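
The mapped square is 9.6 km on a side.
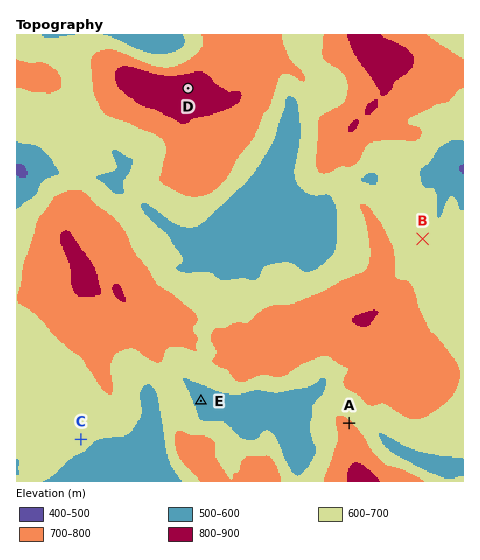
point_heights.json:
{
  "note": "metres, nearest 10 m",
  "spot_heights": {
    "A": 720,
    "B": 680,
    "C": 670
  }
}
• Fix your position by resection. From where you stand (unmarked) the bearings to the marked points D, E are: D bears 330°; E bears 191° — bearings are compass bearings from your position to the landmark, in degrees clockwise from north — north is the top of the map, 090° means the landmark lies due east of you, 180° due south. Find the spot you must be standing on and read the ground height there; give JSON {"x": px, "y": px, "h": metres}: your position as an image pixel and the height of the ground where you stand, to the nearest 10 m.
{"x": 243, "y": 184, "h": 610}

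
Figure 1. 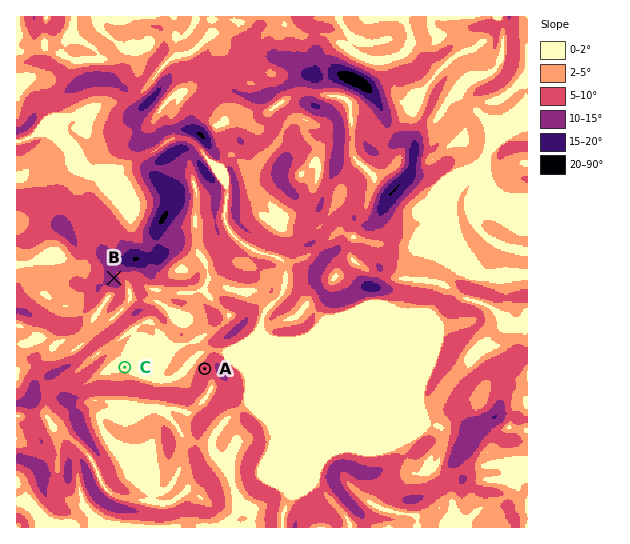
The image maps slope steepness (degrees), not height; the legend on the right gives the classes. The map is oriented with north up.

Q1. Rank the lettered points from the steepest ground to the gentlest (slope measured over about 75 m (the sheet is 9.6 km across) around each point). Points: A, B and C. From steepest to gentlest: B A C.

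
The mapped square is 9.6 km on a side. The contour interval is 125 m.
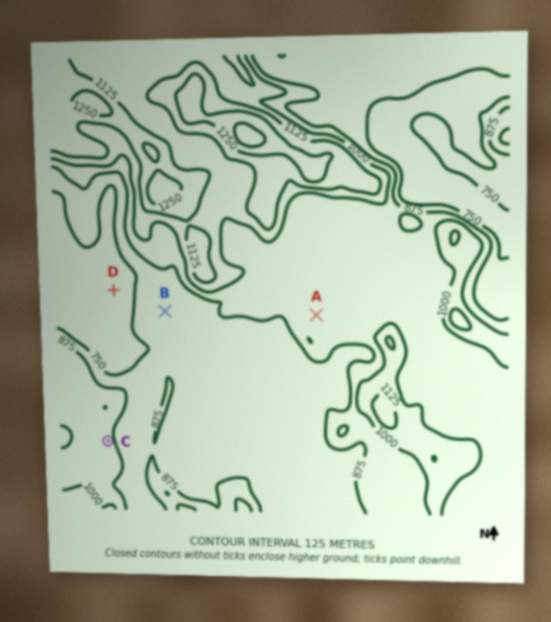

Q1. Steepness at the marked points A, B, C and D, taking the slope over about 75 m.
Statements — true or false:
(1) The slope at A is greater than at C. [false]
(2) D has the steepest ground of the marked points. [false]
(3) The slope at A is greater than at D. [true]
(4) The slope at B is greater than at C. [false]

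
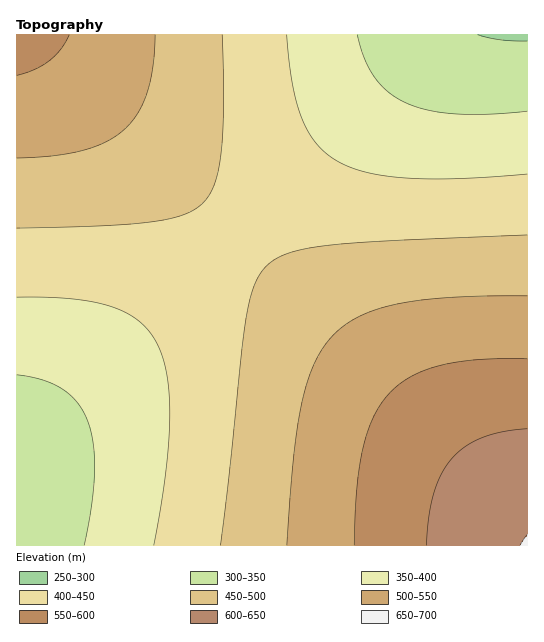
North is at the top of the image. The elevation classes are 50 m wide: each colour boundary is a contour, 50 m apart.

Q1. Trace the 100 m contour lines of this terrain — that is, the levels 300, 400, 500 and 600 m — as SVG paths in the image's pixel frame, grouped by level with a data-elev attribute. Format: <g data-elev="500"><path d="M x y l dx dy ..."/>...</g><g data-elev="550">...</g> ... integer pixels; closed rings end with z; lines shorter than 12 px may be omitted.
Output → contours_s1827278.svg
<g data-elev="300"><path d="M527 41l-26-1-23-5"/></g><g data-elev="400"><path d="M17 297l53 2 21 3 19 4 15 6 13 8 9 9 9 12 6 15 5 17 2 20 1 24-5 58-11 70"/><path d="M527 174l-69 5-53-1-40-6-15-5-13-6-11-8-9-9-8-12-7-13-10-35-5-49"/></g><g data-elev="500"><path d="M527 296l-76 1-53 7-20 5-18 7-15 9-12 11-10 12-9 16-7 17-5 22-8 54-7 88"/><path d="M17 158l36-2 29-5 23-9 18-12 14-15 10-22 6-26 2-32"/></g><g data-elev="600"><path d="M527 429l-25 3-20 6-17 9-13 12-11 16-7 18-5 24-3 28"/></g>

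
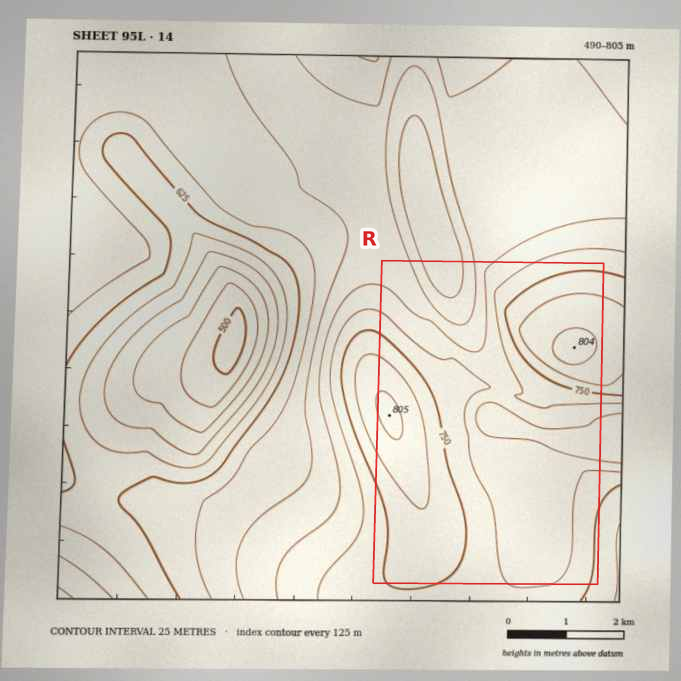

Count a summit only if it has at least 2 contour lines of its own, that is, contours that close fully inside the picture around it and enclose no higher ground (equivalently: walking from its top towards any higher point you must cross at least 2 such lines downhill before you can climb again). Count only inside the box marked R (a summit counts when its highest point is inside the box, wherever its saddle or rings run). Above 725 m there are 1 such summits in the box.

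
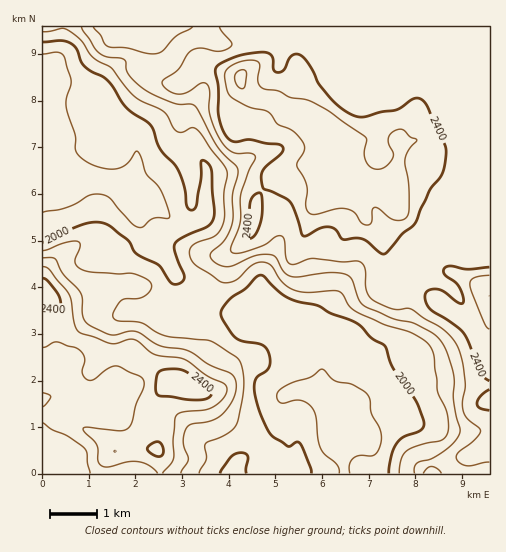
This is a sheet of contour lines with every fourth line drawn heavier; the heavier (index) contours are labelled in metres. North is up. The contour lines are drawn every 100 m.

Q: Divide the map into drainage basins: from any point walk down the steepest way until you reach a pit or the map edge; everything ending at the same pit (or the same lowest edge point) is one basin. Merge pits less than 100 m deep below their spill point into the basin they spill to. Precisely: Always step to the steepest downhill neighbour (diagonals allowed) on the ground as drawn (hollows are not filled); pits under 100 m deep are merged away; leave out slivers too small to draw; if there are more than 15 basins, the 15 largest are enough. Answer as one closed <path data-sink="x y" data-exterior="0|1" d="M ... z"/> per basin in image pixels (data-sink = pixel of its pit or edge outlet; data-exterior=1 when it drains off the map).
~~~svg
<path data-sink="43 163" data-exterior="1" d="M489 26l-446 0-1 263 12 12 9 25 12 12 19 8 12 8 24 0 9 8 17 8 13 12 8 0 12-43-1-10-7-13 1-7 15-12 14-6 7-8 6-11 2-16 25-22 5-16 0-16 15-23 14-11 15-3 12 2 5 7 4 11 17-4 20 8 7 29 17 14 2 44 41 16 43 32 16 1 6-8z"/><path data-sink="345 473" data-exterior="1" d="M305 165l-20 3-14 11-15 23 0 16-5 16-25 22-2 16-6 11-7 8-14 6-15 12-1 7 7 13 1 10-9 28-1 13-10 3-13 17 0 12 4 12-4 25 4 7 0 18 258 0 1-5 4-4 45-9 22-7 0-131-6 7-16-1-43-32-41-16-2-44-17-14-7-29-20-8-17 4-6-15z"/><path data-sink="43 473" data-exterior="1" d="M43 290l-1 183 117 1 1-18-4-7 4-25-4-12 0-12 6-11 8-7-14-12-17-8-9-8-24 0-12-8-22-11-9-9-9-25z"/>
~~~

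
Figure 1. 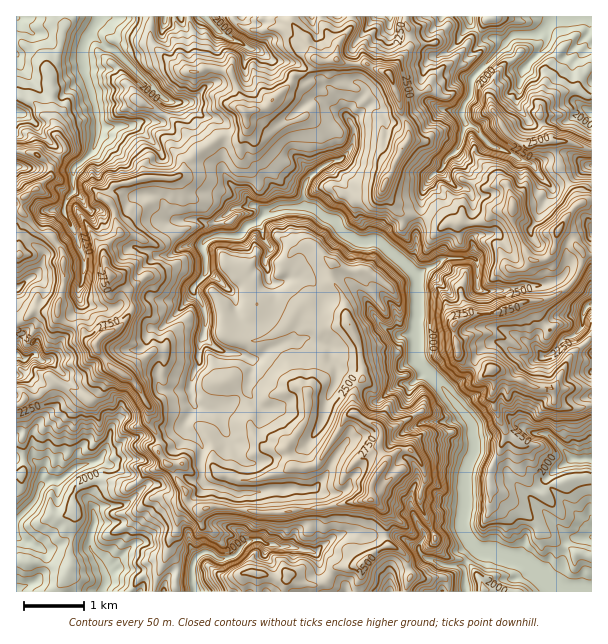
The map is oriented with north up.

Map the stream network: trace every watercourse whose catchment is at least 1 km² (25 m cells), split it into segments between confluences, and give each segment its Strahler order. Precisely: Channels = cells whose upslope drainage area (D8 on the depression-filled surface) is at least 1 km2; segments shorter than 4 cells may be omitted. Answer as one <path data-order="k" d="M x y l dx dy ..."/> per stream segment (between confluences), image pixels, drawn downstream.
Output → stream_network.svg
<path data-order="1" d="M419 549l1 5 5 4 12 3 9 5 15 0 4 4 0 20 2 1"/><path data-order="1" d="M320 548l-5 4-3 0-1-1-6 0-2-2-3 0-1-1-6 0-2-2-13 0-2-1-9 0-6-5-10 0-6 3-5 5-1 4-6 5-5 0-1 1-9 0-8-6-7 0-8 6-1 6-2 2 0 18 2 1 0 6"/><path data-order="1" d="M95 522l-2 6-1 2 0 3-2 1 0 15 9 12 5 9 0 3 1 2 0 10-3 6"/><path data-order="1" d="M314 489l-47 0-1 2-5 0-1 1-15 0-2 2-7 0-2-2-3 0-1-1-3 0-2-2-3 0-6-3-7 0-8-7 0-27 2-2 0-3-2-3-16-16 0-5 3-6 6-7 0-6"/><path data-order="1" d="M104 453l-6 8-6 1-2 2-4 0-2 1-7 2-18 13-9 0-6 5-3 0-2 1 0 5-1 1 0 3-3 6-18 18 0 2"/><path data-order="1" d="M557 443l13 13 0 2 3 0 2 1 16 0"/><path data-order="1" d="M209 411l-6-1-6-3-3-3"/><path data-order="2" d="M194 404l-2-2 0-7-1-2 0-12 1-1 2-8 6-9 0-4-2-2 0-3 2-1 0-11 4-9"/><path data-order="1" d="M336 369l0-3-6-9 0-9-3-3-3 0-4-3-3 0-8-4-4 0-6 4-5 0-1-1-9 1-11 6-3 0-9 9-3 2-9 0"/><path data-order="1" d="M252 363l0-1-3-3"/><path data-order="1" d="M39 359l-4-5-3 0-5 5-4 0-6-5"/><path data-order="2" d="M249 359l-7-5-5 0-1-1-9 0-2-2-3 0-6-3-12-10 0-5"/><path data-order="1" d="M545 356l6-2 6-6 0-1 7-9 9-2 9-9 0-10 2-2 0-3 3-6 4-3"/><path data-order="3" d="M416 336l0 21 1 3 3 3 0 2 24 24 0 1 5 5 0 1 18 20 0 1 4 5 0 3 2 1 0 11 1 1 0 14-1 1 0 3-3 3 0 3-3 5 0 4-2 2 0 36-1 1 0 8-2 1 0 9 5 9 3 3 0 2 7 7 3 2 12 0 6 3 5 0 1 1 5 0 1 2 12 3 12 10 2 0 21 21 1 0"/><path data-order="1" d="M401 335l13 0 2 1"/><path data-order="3" d="M204 333l0-6 2-1 0-11-2-1 0-5-1-1-2-6-6-6-1-3 0-6"/><path data-order="1" d="M192 296l0-8 2-1"/><path data-order="1" d="M492 291l-10 0-3-3-2 0 0-27-3-3-30 0-3 2-6 6-3 1-4 0-3 3-2 0-6 6 0 2"/><path data-order="3" d="M194 287l12-14 0-16-3-6 0-8 4-4 6-2 2-1 24 0 10-12 3 0 6-3"/><path data-order="1" d="M270 282l-3-3 0-12-1-1 0-9 4-5 0-4-7-11 0-7-5-6 0-3"/><path data-order="1" d="M83 278l0-6 1-2 0-15-6-10-3-12-6-12-4-6 0-11 1-1 0-3 8-8 0-7-2-2 2-15 4-4 2 0 13-14 2-6 1-1 0-5 2-1 0-11"/><path data-order="3" d="M417 278l0 40-1 2 0 16"/><path data-order="1" d="M179 221l6 0 1-2 14 0 6 3 7 0 3-3 11-4 7-8 15 0 2-1 7 0 5 4 4 2"/><path data-order="3" d="M258 221l9-9"/><path data-order="3" d="M267 212l3 0 2-2 3 0 6-3 25 0"/><path data-order="3" d="M306 207l5 0 6 3 6 6 6 2 1 1 3 0 5 5 1 4 6 6 8 3 3 3 3 0 1 2 9 0 2-2 6 0 13 12 2 0 7 8 2 0 15 15 1 3"/><path data-order="1" d="M542 177l-12-15-8-1-6-5-15-7-3 0-1-2-6-1-12-12-2-5-3-3-3 0-6-3"/><path data-order="1" d="M437 171l3 0 3-3 3-9 13-12 2-6 1-1 0-6 2-2 1-9"/><path data-order="2" d="M98 126l0-10-2-2 0-6-1-1 0-5-3-6 0-4-2-2 0-3-1-1 0-3-2-2 0-3-3-6 0-7-1-2 0-13 1-2 0-4 8-14"/><path data-order="1" d="M119 126l-21 0"/><path data-order="2" d="M465 123l-3-6 0-7 2-2 1-6 5-4 0-3 1-2 0-13 2-3 31-32 0-1 9-9 23 0 6-5 1 0 5-4"/><path data-order="1" d="M348 119l3 6 3 3 0 10-1 2 0 4-3 6-11 11-6 0-12 6-15 13-1 3 0 5-2 1 0 17 3 1"/><path data-order="1" d="M177 102l-6 0-9-4-48-48-9-3-10-11-2 0-1-1 0-5"/><path data-order="1" d="M527 65l18-18 3-6 0-8-2-1 2-6"/><path data-order="1" d="M249 48l-6-4-6-3-4 0-11-8-1 0-12-12 0-1-3-3"/><path data-order="2" d="M92 30l6-9 0-4"/><path data-order="2" d="M548 26l0-2 6-6 3-1 34 0"/>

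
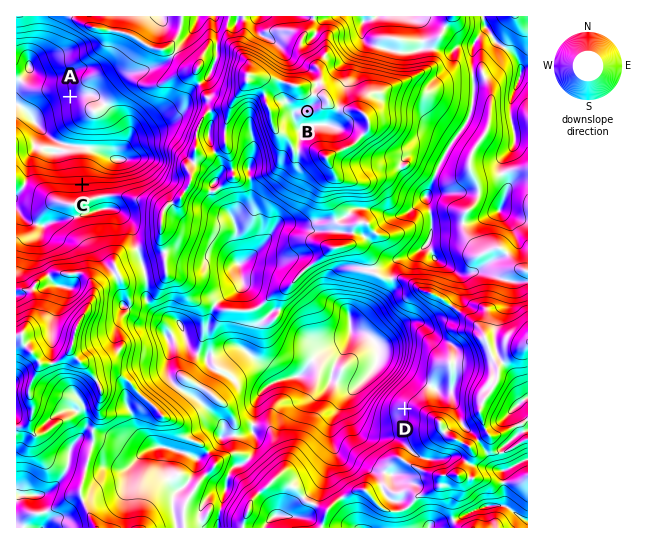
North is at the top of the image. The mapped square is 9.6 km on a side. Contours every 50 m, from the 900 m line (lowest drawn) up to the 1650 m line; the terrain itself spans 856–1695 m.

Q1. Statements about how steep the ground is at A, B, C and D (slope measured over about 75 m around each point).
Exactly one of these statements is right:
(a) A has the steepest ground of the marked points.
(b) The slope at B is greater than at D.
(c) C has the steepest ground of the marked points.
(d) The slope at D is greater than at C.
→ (c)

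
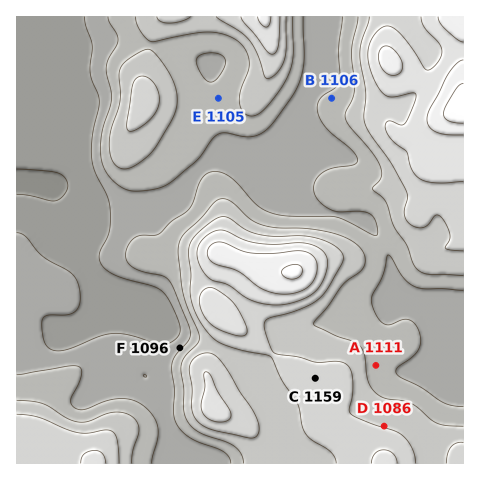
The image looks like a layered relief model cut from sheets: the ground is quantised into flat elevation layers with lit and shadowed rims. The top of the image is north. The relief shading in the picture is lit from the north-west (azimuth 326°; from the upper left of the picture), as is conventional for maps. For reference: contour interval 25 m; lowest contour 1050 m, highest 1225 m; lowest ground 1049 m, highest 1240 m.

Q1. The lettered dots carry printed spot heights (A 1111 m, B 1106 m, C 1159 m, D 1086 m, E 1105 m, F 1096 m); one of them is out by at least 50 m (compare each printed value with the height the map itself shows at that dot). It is D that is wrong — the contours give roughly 1148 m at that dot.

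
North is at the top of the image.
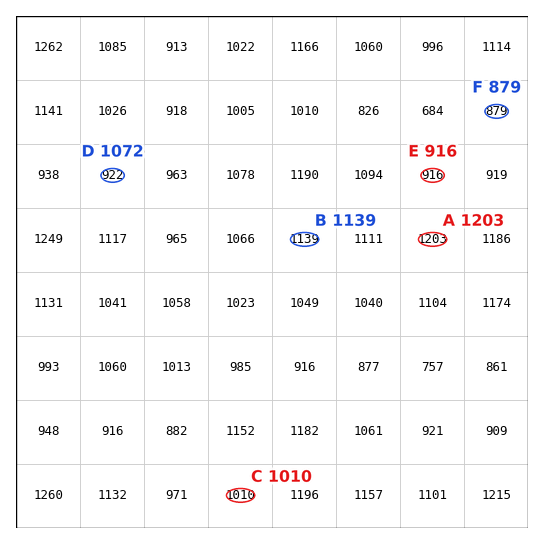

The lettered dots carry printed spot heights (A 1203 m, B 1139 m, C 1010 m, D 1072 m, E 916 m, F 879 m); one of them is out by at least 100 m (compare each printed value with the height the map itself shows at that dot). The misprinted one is D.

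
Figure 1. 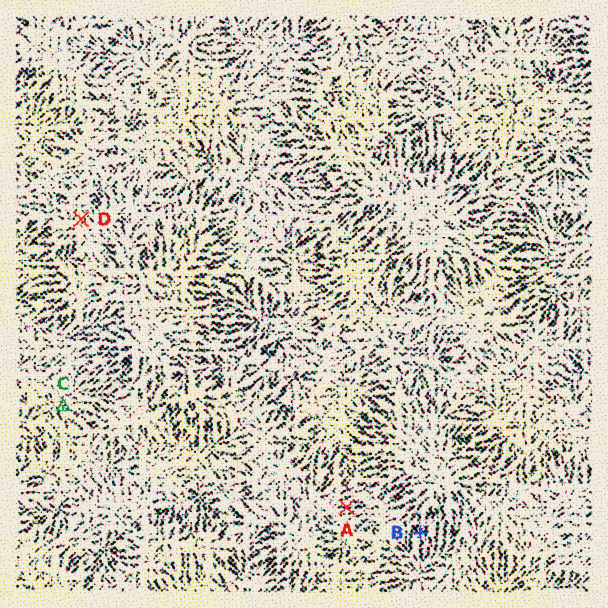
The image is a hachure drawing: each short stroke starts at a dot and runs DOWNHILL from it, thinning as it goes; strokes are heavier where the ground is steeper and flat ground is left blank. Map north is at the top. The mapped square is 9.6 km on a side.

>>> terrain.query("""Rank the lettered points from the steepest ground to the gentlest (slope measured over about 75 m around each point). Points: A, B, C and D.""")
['B', 'A', 'D', 'C']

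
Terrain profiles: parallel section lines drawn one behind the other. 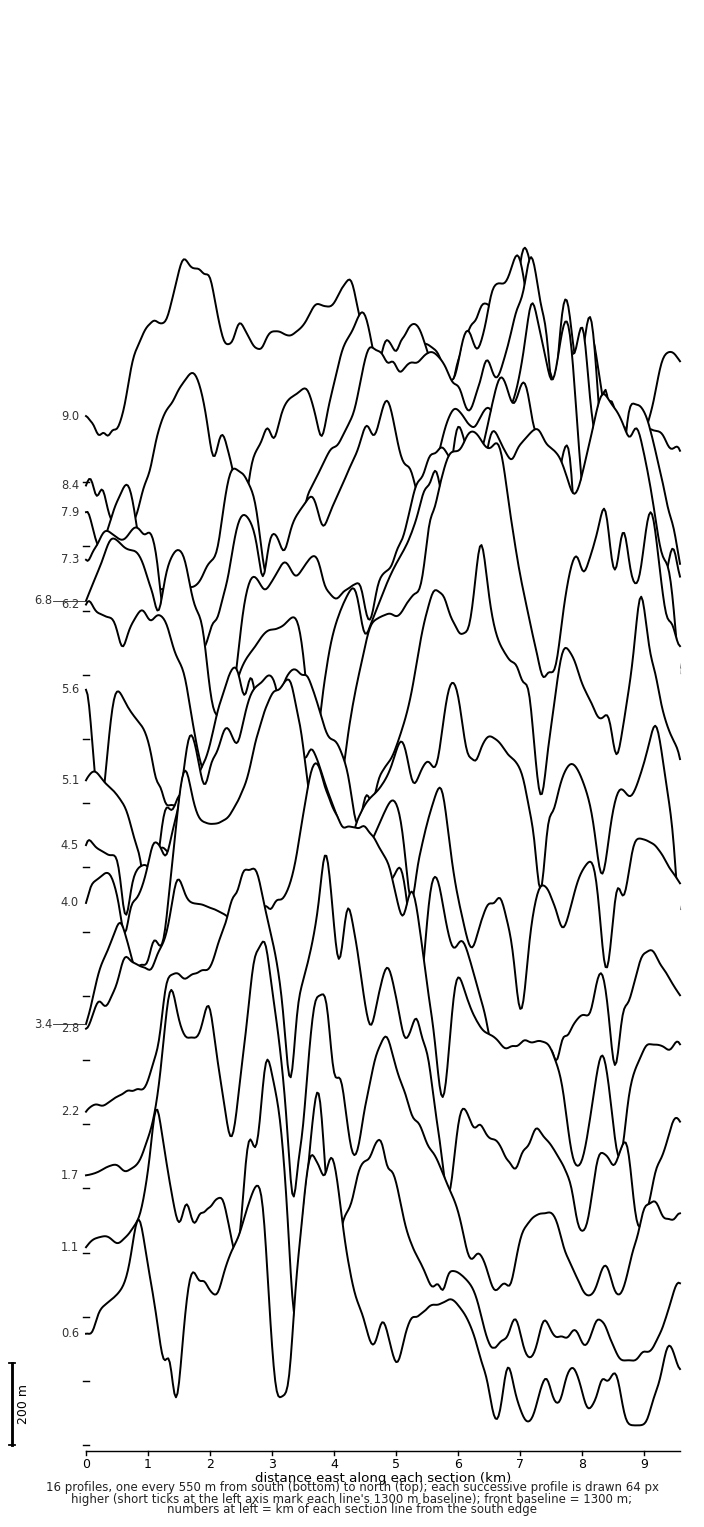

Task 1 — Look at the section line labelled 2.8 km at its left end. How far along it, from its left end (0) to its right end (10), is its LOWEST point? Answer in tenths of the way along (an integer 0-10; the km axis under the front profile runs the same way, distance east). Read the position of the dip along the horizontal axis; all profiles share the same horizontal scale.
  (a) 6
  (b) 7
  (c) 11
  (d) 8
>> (d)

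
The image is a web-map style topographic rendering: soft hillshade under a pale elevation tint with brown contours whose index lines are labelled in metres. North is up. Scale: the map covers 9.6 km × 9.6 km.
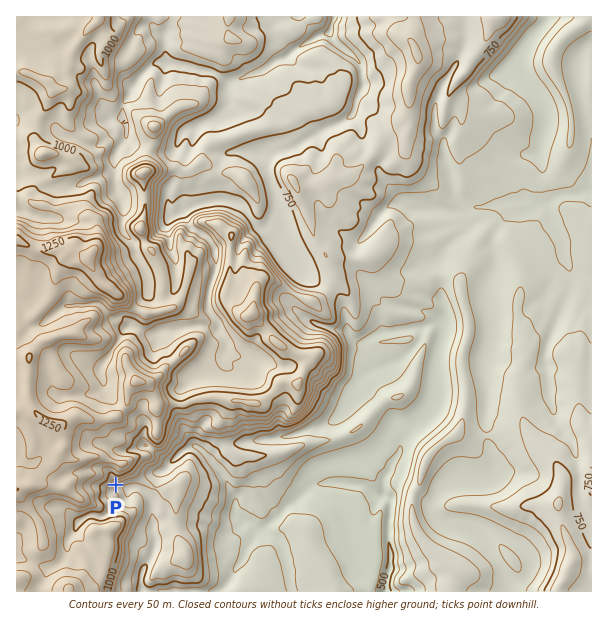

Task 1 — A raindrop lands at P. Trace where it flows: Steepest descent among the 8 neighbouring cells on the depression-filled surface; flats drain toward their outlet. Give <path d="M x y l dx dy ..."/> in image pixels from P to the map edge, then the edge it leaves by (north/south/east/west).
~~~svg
<path d="M116 485l1 1 5 0 1 2 15 0 3 1 8 8 1 3 0 4 2 2 0 22 1 2 0 4 2 2 0 12-2 1-1 8-6 7-2 3 0 5-3 4 0 14 2 1"/>
exit: south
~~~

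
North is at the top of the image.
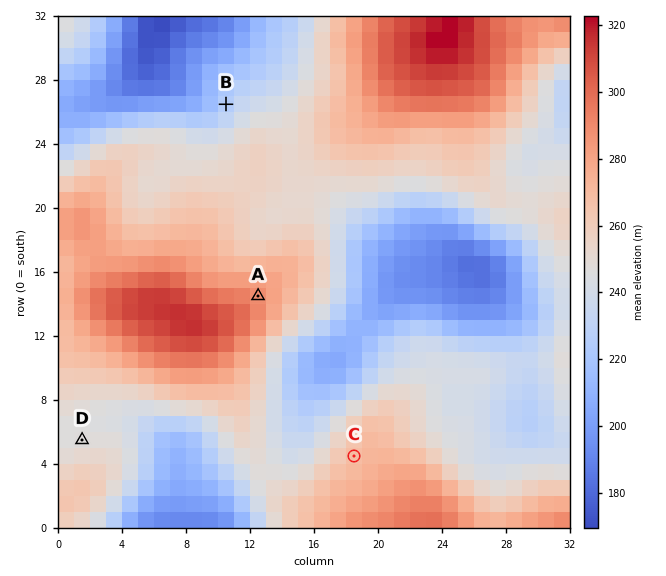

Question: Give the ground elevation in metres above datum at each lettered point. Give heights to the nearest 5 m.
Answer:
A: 290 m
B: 225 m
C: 270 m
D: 245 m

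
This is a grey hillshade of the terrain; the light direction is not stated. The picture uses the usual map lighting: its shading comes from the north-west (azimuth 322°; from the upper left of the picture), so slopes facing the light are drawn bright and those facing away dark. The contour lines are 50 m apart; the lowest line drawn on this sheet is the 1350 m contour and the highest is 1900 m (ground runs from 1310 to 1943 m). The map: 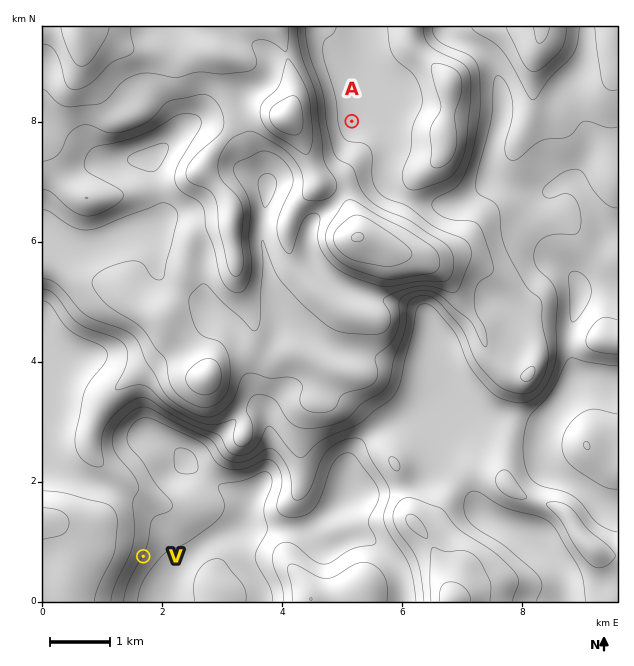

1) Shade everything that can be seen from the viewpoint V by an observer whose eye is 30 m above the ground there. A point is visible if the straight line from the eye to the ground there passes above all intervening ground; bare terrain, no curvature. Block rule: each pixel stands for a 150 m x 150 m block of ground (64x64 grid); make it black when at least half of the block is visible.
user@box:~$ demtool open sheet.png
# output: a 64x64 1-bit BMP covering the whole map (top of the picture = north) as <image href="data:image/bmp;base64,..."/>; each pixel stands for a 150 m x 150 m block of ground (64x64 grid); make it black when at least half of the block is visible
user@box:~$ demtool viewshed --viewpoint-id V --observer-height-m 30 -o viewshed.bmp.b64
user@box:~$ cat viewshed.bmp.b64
<image width="64" height="64" href="data:image/bmp;base64,Qk0+AgAAAAAAAD4AAAAoAAAAQAAAAEAAAAABAAEAAAAAAAACAAATCwAAEwsAAAIAAAAAAAAA////AAAAAAAH//h8ABwAAAP/+PwAOAAAAf//+DA4AAAB///wEDgAAAD///AAcAAAAP//4AHwAAAAf//gA+AAAAB///GfwAAAAH////+AAAAAP//4f4AAAAA/wfgPgAAAADgB+AcAAAAAIAH4AwAAAAAAB/gDAAAAAAAf+AMAAAAAAD/4AgAAAAAAP/gAAAAAAAB+eAAAAAAAAPw8AAAAAAAD/D+AAAAAAAf8H4AAAAABj/geAAAAAAH/8AgAAAAAAP/wAAAAHAAAf8AAAAA8AAA8AMMAAHQAABwA4AAAYAAAHAAAAADAAAAcAAAAAIAAADwAAAAAAAAA+AAAAAAAAAPwAAAAAAAAB8AAAAAAAAAMAAAAAAAAAAgAAAAAAAAAAAAAAAAAAAAAAAAAH+AAAAAAAAB/gAAAAAAAAPwAAAAAAAAA8AAAAAAAAADAAAAAAAAAAAAAAAAAAAAAAAAAAAAAAAAAAAAAHAAAAAAAAAAgAAAAAAAAAMAAAAAAAAAAwAAAAAAAAACAAAAAAAAAAIAAAAAAAAAAAAAAAAAAAAAAAAAAAAAAAAAAAAAAAAAAAAAAAAAAAAAAAAAAAAAAAAAAAAAAAAAAAAAAAAAAAAAYAAAAAAAAABgAAAAAAAAAHAAAAAAAAAAcAAAAAAAAABwAAAAAAAAAAAAAAAAAAAAAAAAAAAAAAA=="/>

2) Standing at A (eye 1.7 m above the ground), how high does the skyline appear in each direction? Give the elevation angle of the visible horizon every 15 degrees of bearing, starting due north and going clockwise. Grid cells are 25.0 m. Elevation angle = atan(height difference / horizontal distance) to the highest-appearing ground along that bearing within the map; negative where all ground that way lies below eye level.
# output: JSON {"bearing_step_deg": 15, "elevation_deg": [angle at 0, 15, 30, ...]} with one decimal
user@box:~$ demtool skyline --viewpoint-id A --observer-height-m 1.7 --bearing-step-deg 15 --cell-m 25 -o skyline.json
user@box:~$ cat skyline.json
{"bearing_step_deg": 15, "elevation_deg": [0.0, -0.0, 1.9, 1.9, 2.7, 3.0, 3.0, 3.2, 2.3, 1.1, 3.2, 5.4, 6.5, 6.4, 8.1, 9.7, 12.1, 13.9, 14.8, 13.9, 11.4, 7.1, 3.6, 0.6]}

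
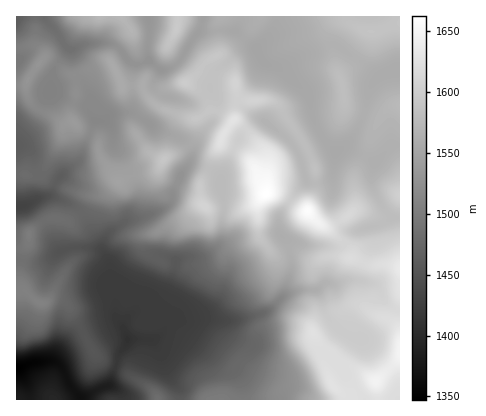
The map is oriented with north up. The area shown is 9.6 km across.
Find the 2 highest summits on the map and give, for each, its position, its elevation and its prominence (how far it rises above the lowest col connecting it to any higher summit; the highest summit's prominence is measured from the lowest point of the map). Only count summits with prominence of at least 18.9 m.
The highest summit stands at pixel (266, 194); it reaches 1663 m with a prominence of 316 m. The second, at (308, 210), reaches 1659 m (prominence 60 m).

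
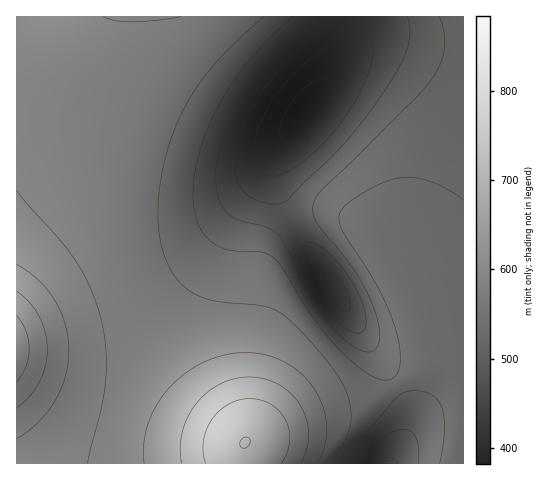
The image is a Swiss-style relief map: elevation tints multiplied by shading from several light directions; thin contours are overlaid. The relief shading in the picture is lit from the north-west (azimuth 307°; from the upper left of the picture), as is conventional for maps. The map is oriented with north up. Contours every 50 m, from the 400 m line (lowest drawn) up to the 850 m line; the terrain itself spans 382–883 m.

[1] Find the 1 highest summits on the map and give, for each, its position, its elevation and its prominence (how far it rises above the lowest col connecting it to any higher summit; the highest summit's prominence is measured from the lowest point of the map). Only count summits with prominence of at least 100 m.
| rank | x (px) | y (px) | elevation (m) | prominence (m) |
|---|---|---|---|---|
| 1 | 245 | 442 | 851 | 157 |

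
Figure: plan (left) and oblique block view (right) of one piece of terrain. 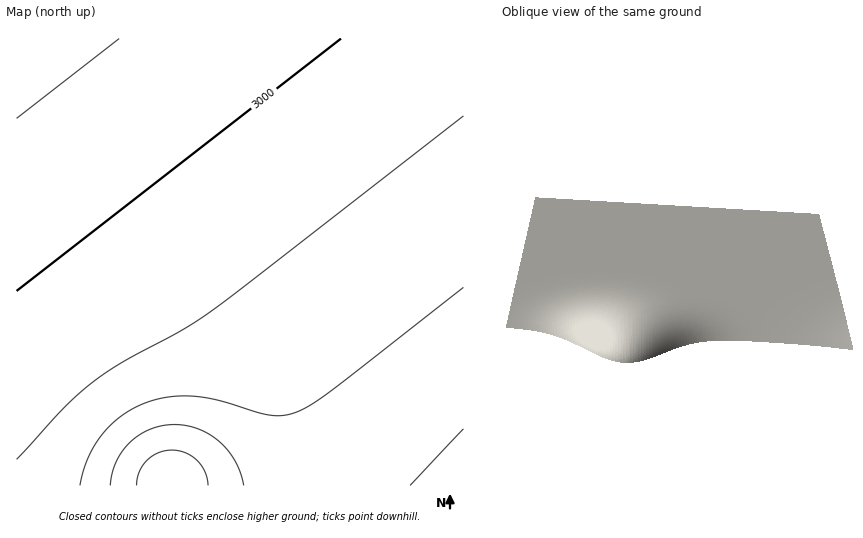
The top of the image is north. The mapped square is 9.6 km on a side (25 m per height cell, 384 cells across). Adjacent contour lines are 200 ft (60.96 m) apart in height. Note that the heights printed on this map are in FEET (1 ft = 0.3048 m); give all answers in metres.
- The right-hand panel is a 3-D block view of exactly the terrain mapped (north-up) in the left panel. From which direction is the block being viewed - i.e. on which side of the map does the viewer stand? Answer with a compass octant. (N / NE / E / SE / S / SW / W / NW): S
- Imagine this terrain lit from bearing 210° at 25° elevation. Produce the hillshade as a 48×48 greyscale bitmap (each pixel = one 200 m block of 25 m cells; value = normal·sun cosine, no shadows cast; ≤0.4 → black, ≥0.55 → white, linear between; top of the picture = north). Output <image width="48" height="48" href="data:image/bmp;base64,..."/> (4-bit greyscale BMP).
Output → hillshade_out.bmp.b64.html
<image width="48" height="48" href="data:image/bmp;base64,Qk32BAAAAAAAAHYAAAAoAAAAMAAAADAAAAABAAQAAAAAAIAEAAATCwAAEwsAABAAAAAAAAAAAAAAABEREQAiIiIAMzMzAERERABVVVUAZmZmAHd3dwCIiIgAmZmZAKqqqgC7u7sAzMzMAN3d3QDu7u4A////ADMiIQAAAAATRWeId2ZVREMzMzMzMzMzMzMiIRAAAAEkVniIh3ZVREMzMzMzMzMzMzMiIhERESNWeJqpmHZlREMzMzMzMzMzMzMyIiIiI0Vomru6mYdlREMzMzMzMzMzMzMzIiIjNFaJq7u6qYdlREMzMzMzMzMzMzMzMzMzRWeKu8u6mHZlREMzMzMzMzMzMzMzMzM0VWiau7u6mHZVRDMzMzMzMzMzMzMzMzNEVniZqrqph2ZURDMzMzMzMzMzMzMzMzNEVmeJmqmYd2VURDMzMzMzMzMzMzMzMzREVWd4iIiHdlVEQzMzMzMzMzMzMzMzMzNEVWZ3d3d2ZVREMzMzMzMzMzMzMzMzMzNERVVmZmZlVURDMzMzMzMzMzMzMzMzMzM0REVVVVVVRERDMzMzMzMzMzMzMzMzMzMzRERFVVVEREMzMzMzMzMzMzMzMzMzMzMzNERERERERDMzMzMzMzMzMzMzMzMzMzMzMzRERERDMzMzMzMzMzMzMzMzMzMzMzMzMzMzMzMzMzMzMzMzMzMzMzMzMzMzMzMzMzMzMzMzMzMzMzMzMzMzMzMzMzMzMzMzMzMzMzMzMzMzMzMzMzMzMzMzMzMzMzMzMzMzMzMzMzMzMzMzMzMzMzMzMzMzMzMzMzMzMzMzMzMzMzMzMzMzMzMzMzMzMzMzMzMzMzMzMzMzMzMzMzMzMzMzMzMzMzMzMzMzMzMzMzMzMzMzMzMzMzMzMzMzMzMzMzMzMzMzMzMzMzMzMzMzMzMzMzMzMzMzMzMzMzMzMzMzMzMzMzMzMzMzMzMzMzMzMzMzMzMzMzMzMzMzMzMzMzMzMzMzMzMzMzMzMzMzMzMzMzMzMzMzMzMzMzMzMzMzMzMzMzMzMzMzMzMzMzMzMzMzMzMzMzMzMzMzMzMzMzMzMzMzMzMzMzMzMzMzMzMzMzMzMzMzMzMzMzMzMzMzMzMzMzMzMzMzMzMzMzMzMzMzMzMzMzMzMzMzMzMzMzMzMzMzMzMzMzMzMzMzMzMzMzMzMzMzMzMzMzMzMzMzMzMzMzMzMzMzMzMzMzMzMzMzMzMzMzMzMzMzMzMzMzMzMzMzMzMzMzMzMzMzMzMzMzMzMzMzMzMzMzMzMzMzMzMzMzMzMzMzMzMzMzMzMzMzMzMzMzMzMzMzMzMzMzMzMzMzMzMzMzMzMzMzMzMzMzMzMzMzMzMzMzMzMzMzMzMzMzMzMzMzMzMzMzMzMzMzMzMzMzMzMzMzMzMzMzMzMzMzMzMzMzMzMzMzMzMzMzMzMzMzMzMzMzMzMzMzMzMzMzMzMzMzMzMzMzMzMzMzMzMzMzMzMzMzMzMzMzMzMzMzMzMzMzMzMzMzMzMzMzMzMzMzMzMzMzMzMzMzMzMzMzMzMzMzMzMzMzMzMzMzMzMzMzMzMzMzMzMzMzMzMzMzMzMzMzMzMzMzMzMzMzMzMzMzMzMzMzMzMzMzMzMzMzMzMzMzMzMzMzMzMzMzMzMzMzMzMzMzMzMzMzMzMzMzMzMzMzMzMzMzMzMzMzMzMzMzMzMzMw=="/>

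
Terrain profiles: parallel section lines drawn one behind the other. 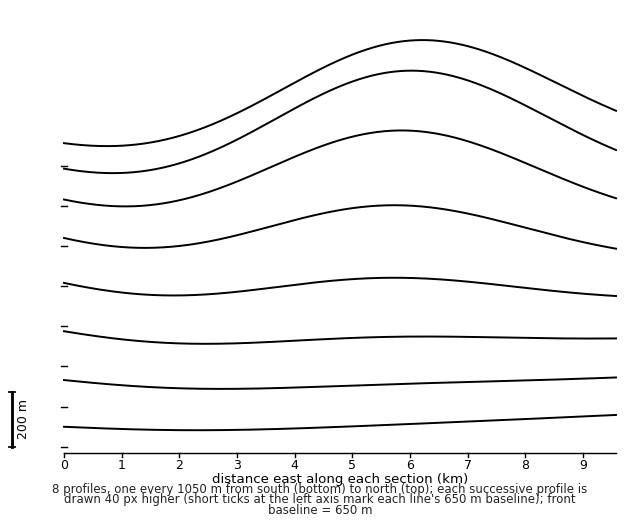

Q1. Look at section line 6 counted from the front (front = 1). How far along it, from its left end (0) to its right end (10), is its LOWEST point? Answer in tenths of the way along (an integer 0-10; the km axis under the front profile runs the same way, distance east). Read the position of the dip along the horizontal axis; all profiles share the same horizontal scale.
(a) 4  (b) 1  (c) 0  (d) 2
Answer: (b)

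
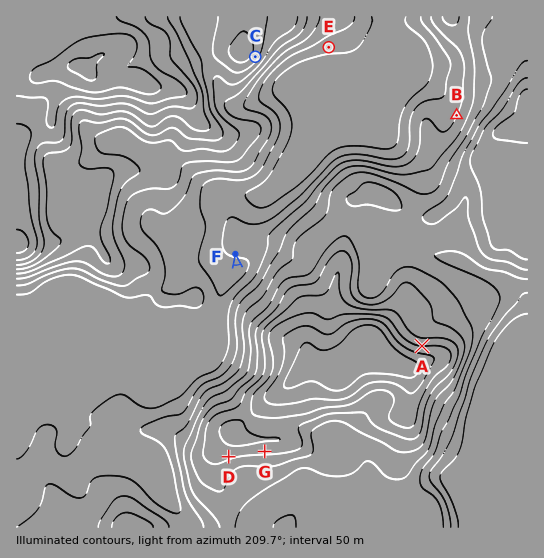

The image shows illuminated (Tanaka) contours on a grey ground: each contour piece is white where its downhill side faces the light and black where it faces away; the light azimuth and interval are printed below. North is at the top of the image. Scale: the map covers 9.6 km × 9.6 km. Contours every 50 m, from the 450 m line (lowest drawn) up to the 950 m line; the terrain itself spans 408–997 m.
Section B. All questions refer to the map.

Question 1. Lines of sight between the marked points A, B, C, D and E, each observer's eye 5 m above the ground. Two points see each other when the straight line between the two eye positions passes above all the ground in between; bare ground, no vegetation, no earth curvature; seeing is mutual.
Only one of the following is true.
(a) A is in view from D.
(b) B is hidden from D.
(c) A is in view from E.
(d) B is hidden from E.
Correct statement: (b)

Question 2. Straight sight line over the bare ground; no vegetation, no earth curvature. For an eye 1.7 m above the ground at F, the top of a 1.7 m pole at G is hidden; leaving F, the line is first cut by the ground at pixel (241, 295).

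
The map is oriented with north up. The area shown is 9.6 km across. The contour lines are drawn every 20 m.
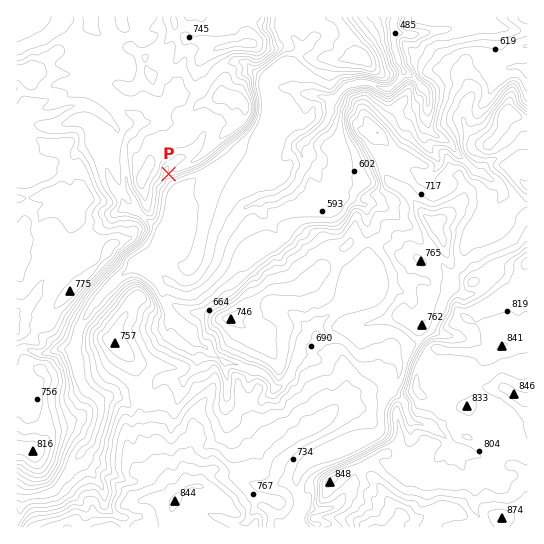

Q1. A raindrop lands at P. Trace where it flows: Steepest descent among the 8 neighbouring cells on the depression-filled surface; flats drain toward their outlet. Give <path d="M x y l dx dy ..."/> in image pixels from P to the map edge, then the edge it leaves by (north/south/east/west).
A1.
<path d="M169 174l-2 1 0 3 8 8 0 7-4 5 0 3-1 1-1 12-2 1-1 7-4 4 0 3-4 4 0 14-11 11-1 3 0 4 11 9 6 3 3 2 3 0 6 7 3 0 4 3 5 0 2-2 4 0 5-2 11-11 9-16 0-3 1-1 0-5 2-2 2-10 6-7 5-11 13-13 3 0 4-3 8 0 4-4 8 0 5-2 3-3 7-3 10-12 0-5 6-7 0-5-4-8 0-8 4-3 21-21 3-5 0-14 17-17 3 0 1-1 8 0 1-2 12 0 7 4 9 2 2-2 2 0 11-10 1-3-1-3 0-4-3-2 0-3-2-4 0-5-3-3 0-33"/>
exit: north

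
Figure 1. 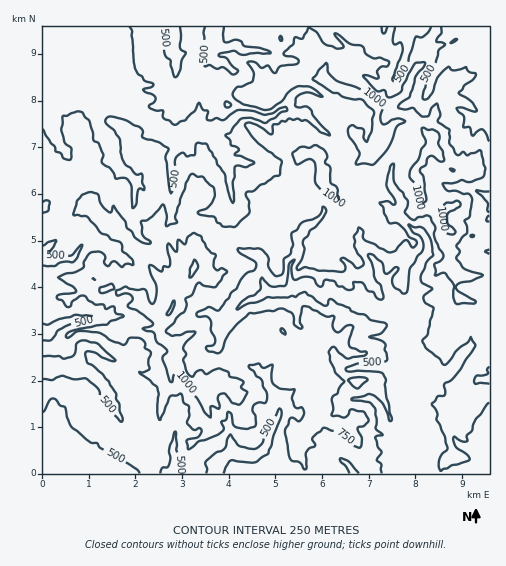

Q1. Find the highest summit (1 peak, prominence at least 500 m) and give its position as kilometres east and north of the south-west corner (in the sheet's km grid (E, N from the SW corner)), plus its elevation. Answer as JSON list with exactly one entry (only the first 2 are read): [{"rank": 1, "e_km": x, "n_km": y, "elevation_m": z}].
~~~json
[{"rank": 1, "e_km": 3.26, "n_km": 4.41, "elevation_m": 1278}]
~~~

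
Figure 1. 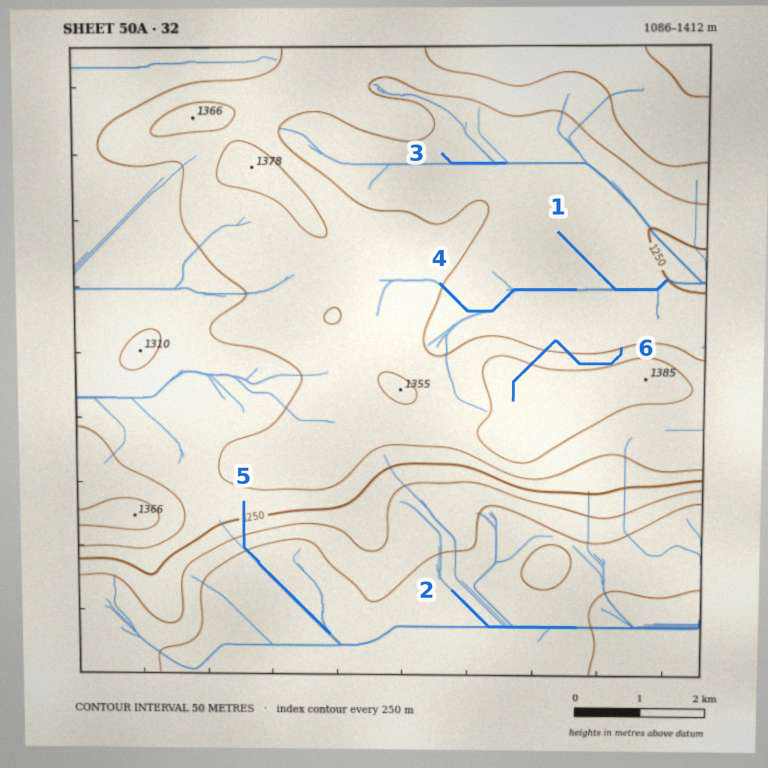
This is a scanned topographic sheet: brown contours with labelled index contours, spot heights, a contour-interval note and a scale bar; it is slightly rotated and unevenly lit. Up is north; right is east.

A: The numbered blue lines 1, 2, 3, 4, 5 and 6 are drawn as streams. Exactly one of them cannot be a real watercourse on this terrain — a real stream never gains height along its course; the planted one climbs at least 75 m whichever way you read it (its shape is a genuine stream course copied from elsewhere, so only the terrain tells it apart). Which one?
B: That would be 6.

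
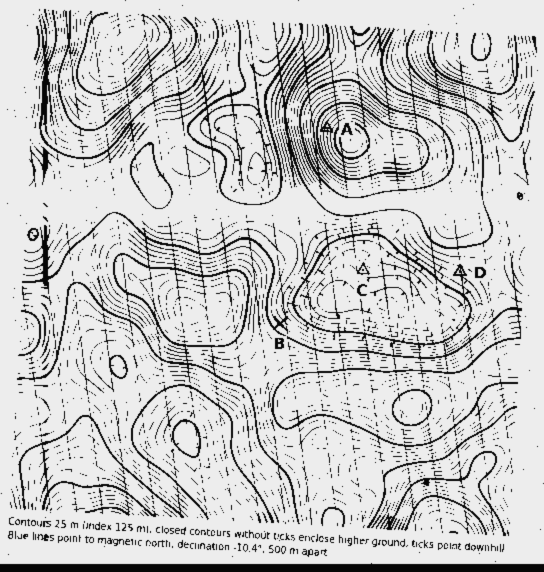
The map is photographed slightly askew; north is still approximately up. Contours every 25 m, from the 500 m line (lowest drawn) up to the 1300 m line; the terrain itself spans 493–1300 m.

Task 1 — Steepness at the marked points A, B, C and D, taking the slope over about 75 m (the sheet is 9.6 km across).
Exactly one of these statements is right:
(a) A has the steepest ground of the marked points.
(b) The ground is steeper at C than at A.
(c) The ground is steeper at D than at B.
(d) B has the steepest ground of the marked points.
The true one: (a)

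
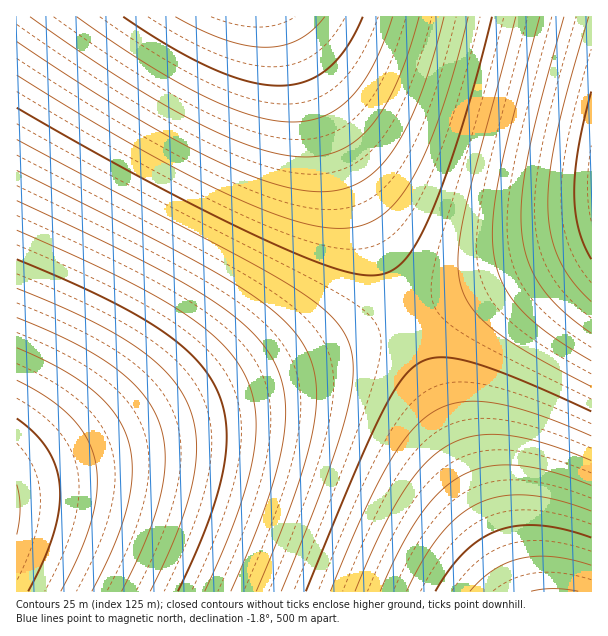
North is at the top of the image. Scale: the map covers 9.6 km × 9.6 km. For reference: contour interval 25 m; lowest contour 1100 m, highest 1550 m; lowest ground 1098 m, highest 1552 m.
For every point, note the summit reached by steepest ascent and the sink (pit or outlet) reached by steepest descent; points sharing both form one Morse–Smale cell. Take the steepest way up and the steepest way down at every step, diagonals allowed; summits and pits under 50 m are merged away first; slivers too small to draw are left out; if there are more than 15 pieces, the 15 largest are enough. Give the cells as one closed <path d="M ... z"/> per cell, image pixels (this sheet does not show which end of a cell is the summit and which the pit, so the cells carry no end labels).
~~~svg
<path d="M282 16l-266 1 1 461 389-161z"/><path d="M407 318l-389 158-2 3 0 112 503 1z"/><path d="M591 16l-308 1 124 299 185-76z"/><path d="M591 241l-185 76 110 267 5 8 71-1z"/>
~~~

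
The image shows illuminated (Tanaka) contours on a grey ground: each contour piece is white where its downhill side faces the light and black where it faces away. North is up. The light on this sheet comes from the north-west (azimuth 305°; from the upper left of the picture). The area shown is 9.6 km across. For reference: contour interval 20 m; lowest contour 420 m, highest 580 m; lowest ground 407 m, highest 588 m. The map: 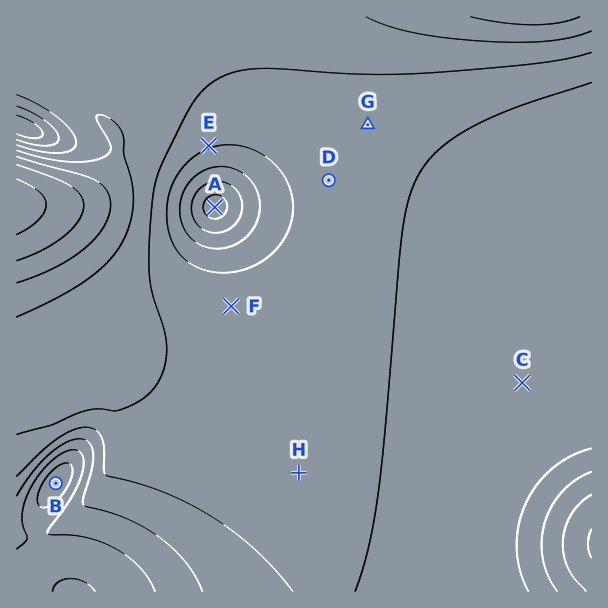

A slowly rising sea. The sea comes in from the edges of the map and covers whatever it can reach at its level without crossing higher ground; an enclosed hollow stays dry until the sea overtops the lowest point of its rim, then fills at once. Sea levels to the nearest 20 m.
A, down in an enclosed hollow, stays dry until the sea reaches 480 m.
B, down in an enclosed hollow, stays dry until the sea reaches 440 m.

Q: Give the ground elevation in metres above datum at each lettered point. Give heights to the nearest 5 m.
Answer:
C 470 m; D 485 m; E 480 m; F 490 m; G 490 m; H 485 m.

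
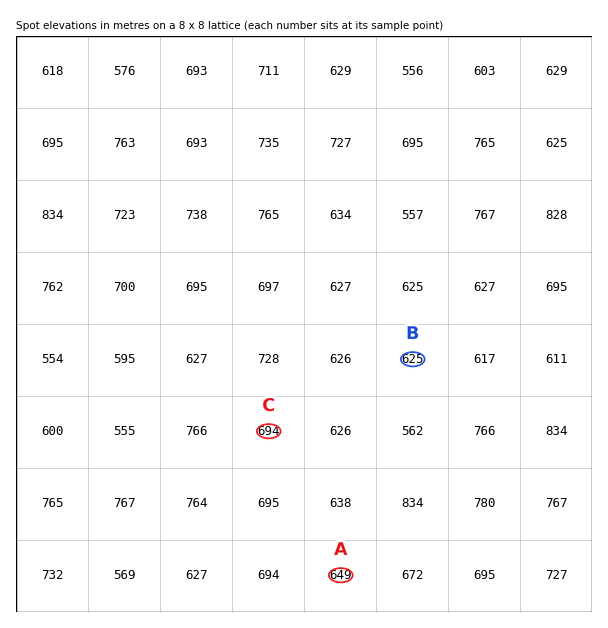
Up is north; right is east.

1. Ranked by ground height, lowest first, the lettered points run B A C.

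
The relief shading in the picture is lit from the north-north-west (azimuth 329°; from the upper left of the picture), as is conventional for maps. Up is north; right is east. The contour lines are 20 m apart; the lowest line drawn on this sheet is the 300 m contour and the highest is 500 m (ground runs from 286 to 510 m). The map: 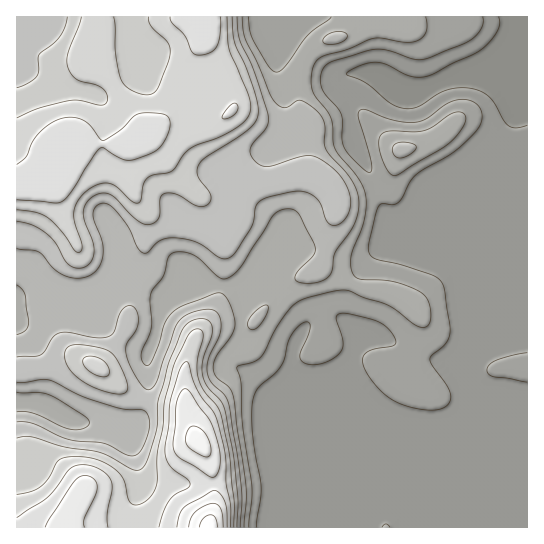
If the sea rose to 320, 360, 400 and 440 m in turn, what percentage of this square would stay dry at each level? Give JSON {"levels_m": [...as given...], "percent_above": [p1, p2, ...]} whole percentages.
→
{"levels_m": [320, 360, 400, 440], "percent_above": [68, 47, 26, 8]}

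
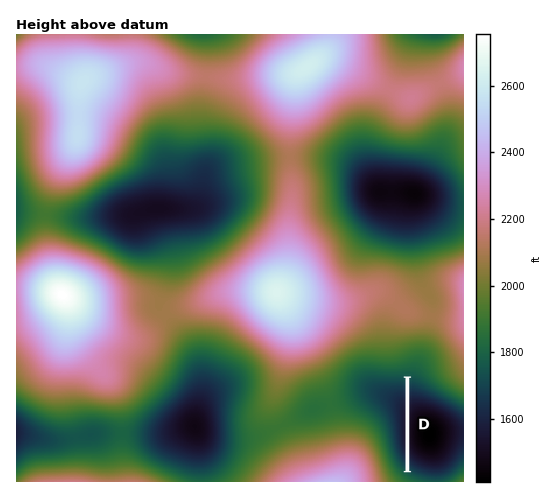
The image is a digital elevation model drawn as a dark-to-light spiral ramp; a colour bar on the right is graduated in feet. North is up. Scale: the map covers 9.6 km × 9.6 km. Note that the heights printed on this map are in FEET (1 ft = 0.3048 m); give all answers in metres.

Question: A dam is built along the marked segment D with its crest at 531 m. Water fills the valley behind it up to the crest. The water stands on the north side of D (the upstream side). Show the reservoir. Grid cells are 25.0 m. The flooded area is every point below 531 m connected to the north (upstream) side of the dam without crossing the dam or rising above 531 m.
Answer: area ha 101.6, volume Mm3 22.34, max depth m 60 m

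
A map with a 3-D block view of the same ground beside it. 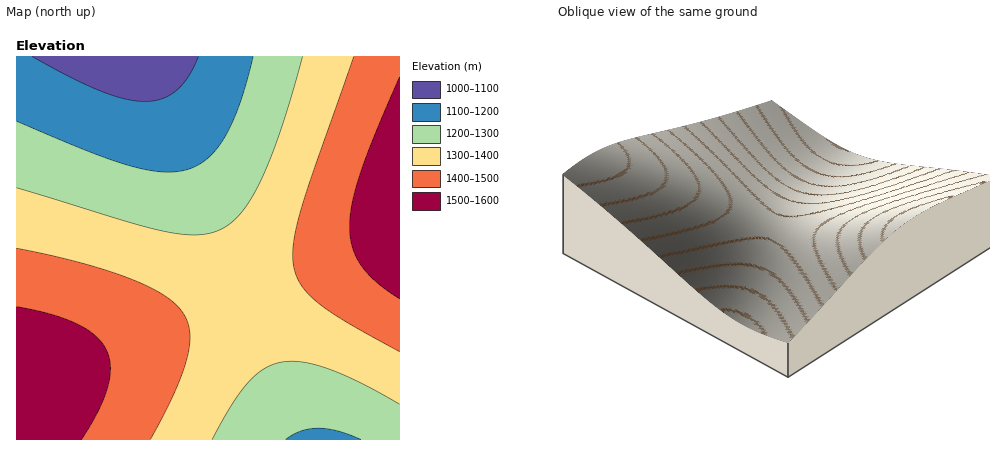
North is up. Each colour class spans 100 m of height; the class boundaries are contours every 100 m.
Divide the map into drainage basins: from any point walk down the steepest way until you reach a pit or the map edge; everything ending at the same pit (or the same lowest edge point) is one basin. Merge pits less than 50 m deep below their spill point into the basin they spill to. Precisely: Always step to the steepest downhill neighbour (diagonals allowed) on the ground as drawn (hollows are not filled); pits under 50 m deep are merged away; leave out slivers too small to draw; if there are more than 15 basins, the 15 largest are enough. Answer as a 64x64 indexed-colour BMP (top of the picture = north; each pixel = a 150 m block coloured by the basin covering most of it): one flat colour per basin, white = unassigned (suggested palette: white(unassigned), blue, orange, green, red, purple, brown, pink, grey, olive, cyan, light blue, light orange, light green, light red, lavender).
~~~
<image width="64" height="64" href="data:image/bmp;base64,Qk12CAAAAAAAAHYAAAAoAAAAQAAAAEAAAAABAAQAAAAAAAAIAAATCwAAEwsAABAAAAAAAAAA////ALR3HwAOf/8ALKAsACgn1gC9Z5QAS1aMAMJ34wB/f38AIr28AM++FwDox64AeLv/AIrfmACWmP8A1bDFACIiIiIiIiIiIiIiIiIiIiIiIiIiIiIiIiIiIiIiIiIiIiIiIiIiIiIiIiIiIiIiIiIiIiIiIiIiIiIiIiIiIiIiIiIiIiIiIiIiIiIiIiIiIiIiIiIiIiIiIiIiIiIiIiIiIiIiIiIiIiIiIiIiIiIiIiIiIiIiIiIiIiIiIiIiIiIiIiIiIiIiIiIiIiIiIiIiIiIiIiIiIiIiIiIiIiIiIiIiIiIiIiIiIiIiIiIiIiIiIiIiIiIiIiIiIiIiIiIiIiIiIiIiIiIiIiIiIiIiIiIiIiIiIiIiIiIiIiIiIiIiIiIiIiIiIiIiIiIiIiIiIiIiIiIiIiIiIiIiIiIiIiIiIiIiIiIiIiIiIiIiIiIiIiIiIiIiIiIiIiIiIhESIiIiIiIiIiIiIiIiIiIiIiIiIiIiIiIiIiIiIiIiERESIiIiIiIiIiIiIiIiIiIiIiIiIiIiIiIiIiIiIiIRERERIiIiIiIiIiIiIiIiIiIiIiIiIiIiIiIiIiIiIhERERERIiIiIiIiIiIiIiIiIiIiIiIiIiIiIiIiIiIiEREREREREiIiIiIiIiIiIiIiIiIiIiIiIiIiIiIiIiIREREREREREiIiIiIiIiIiIiIiIiIiIiIiIiIiIiIiIhERERERERERESIiIiIiIiIiIiIiIiIiIiIiIiIiIiIiERERERERERERESIiIiIiIiIiIiIiIiIiIiIiIiIiIiIRERERERERERERESIiIiIiIiIiIiIiIiIiIiIiIiIiIhERERERERERERERERIiIiIiIiIiIiIiIiIiIiIiIiIiERERERERERERERERERIiIiIiIiIiIiIiIiIiIiIiIiIREREREREREREREREREREiIiIiIiIiIiIiIiIiIiIiIhEREREREREREREREREREREiIiIiIiIiIiIiIiIiIiIiERERERERERERERERERERERESIiIiIiIiIiIiIiIiIiIRERERERERERERERERERERERESIiIiIiIiIiIiIiIiIhERERERERERERERERERERERERERIiIiIiIiIiIiIiIiERERERERERERERERERERERERERERIiIiIiIiIiIiIiIREREREREREREREREREREREREREREREiIiIiIiIiIiIhEREREREREREREREREREREREREREREREiIiIiIiIiIiERERERERERERERERERERERERERERERERESIiIiIiIiIRERERERERERERERERERERERERERERERERESIiIiIiIhERERERERERERERERERERERERERERERERERERIiIiIiERERERERERERERERERERERERERERERERERERERIiIiIREREREREREREREREREREREREREREREREREREREREiIhEREREREREREREREREREREREREREREREREREREREREiERERERERERERERERERERERERERERERERERERERERERERERERERERERERERERERERERERERERERERERERERERERERERERERERERERERERERERERERERERERERERERERERERERERERERERERERERERERERERERERERERERERERERERERERERERERERERERERERERERERERERERERERERERERERERERERERERERERERERERERERERERERERERERERERERERERERERERERERERERERERERERERERERERERERERERERERERERERERERERERERERERERERERERERERERERERERERERERERERERERERERERERERERERERERERERERERERERERERERERERERERERERERERERERERERERERERERERERERERERERERERERERERERERERERERERERERERERERERERERERERERERERERERERERERERERERERERERERERERERERERERERERERERERERERERERERERERERERERERERERERERERERERERERERERERERERERERERERERERERERERERERERERERERERERERERERERERERERERERERERERERERERERERERERERERERERERERERERERERERERERERERERERERERERERERERERERERERERERERERERERERERERERERERERERERERERERERERERERERERERERERERERERERERERERERERERERERERERERERERERERERERERERERERERERERERERERERERERERERERERERERERERERERERERERERERERERERERERERERERERERERERERERERERERERERERERERERERERERERERERERERERERERERERERERERERERERERERERERERERERERERERERERERERERERERERERERERERERERERERERERERERERERERERERERERERERERERERERERERERERERERERERERERERERERERERERERERERERERERERERERERERERERERERERERERERERERERERERERERERERERERERERERERERERERERERERERERERERERERERERERERERERERERERERERERERERERERERERERERERERERERERERERERERERERERERERERERERERERERERERERERERERERERERERERERERERERERERERERERERERER"/>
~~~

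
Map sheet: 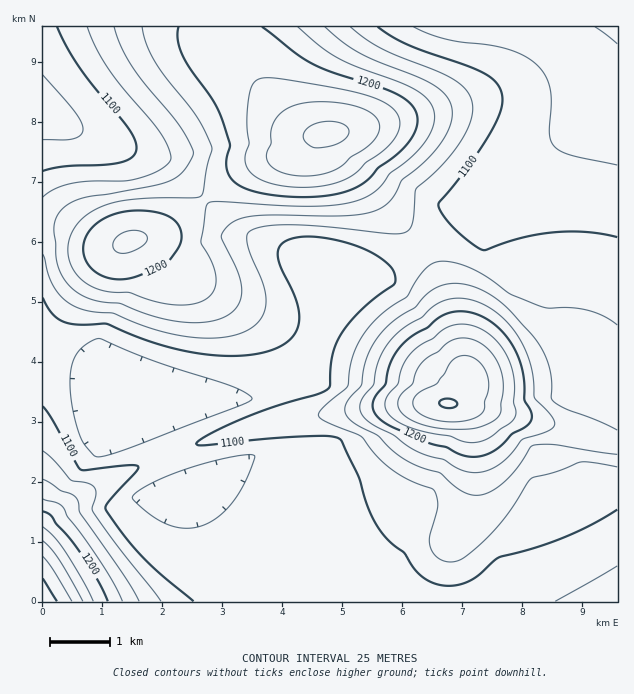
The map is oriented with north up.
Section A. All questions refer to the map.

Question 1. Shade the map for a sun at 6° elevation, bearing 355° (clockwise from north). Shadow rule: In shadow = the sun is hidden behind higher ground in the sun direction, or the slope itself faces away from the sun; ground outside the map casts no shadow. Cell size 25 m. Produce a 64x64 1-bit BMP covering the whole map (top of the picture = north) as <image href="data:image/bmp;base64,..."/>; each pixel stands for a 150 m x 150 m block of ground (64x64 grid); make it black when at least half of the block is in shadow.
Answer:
<image width="64" height="64" href="data:image/bmp;base64,Qk0+AgAAAAAAAD4AAAAoAAAAQAAAAEAAAAABAAEAAAAAAAACAAATCwAAEwsAAAIAAAAAAAAA////AAAAAAAAAAAAAAAAAAAAAAAAAAAAAAAAAAAAAAAAAAAAAAAAAAAAAAAAAAAAAAAAAAAAAAAAAAAAAAAAAAAAAAAAAAAAAAAAAAAAAAAAAAAAAAAAAAAAAAAAAAAAAAAAAAA+AAAAIAAAAH8AAAAMAAAA/4AAAAOAAAH/gAEAAPAAA//AHwAAHwAH/8f8AAAB+B///+AAAAAf////AAAAAAB///gAAAAAAAP/gAAAAAAAAAAAAAAAAAAAAAAAAAAAAAAAAAAAAAAAAAAAAAAAAAAAAAAAAAAAAAAAAAAAAAAAAAAAAAPfAAAAAAAAB/8AAAAAAAAH/wAAAAAAAAf8AAAAAAAAB+AAAAAAAAAHwAAAAAAAAAfAAAAAAAAAAEAAAAAAAAAAAAAAAAAAAAAAAA/AAAAAAAAAP+AAAAAAAAB/4AAAAAAAAP/gAAAAAAAB/+AAAAAAAAH/8AAAAAAAA//wAAAAAAAB//AAAAAAAAH/8AAAAAAAAH/gAAAAAAAAD8eAAAAAAAAAD4AAAAAAAAAfAAAAAAAAAAAAAAAAAAAAAAAAAAAAAAAAAAAAAAAAAAAAAAAAAAAAAAAAAAAAAAAAAAAAAAAAAAAAAAAAAAAAAAAAAAAAAAAAAAAAAAAAAAAAAAAAAAAAAAAAAAAAAAAAAAAAAAAAAAAAAAAAAAAAAAAAAA=="/>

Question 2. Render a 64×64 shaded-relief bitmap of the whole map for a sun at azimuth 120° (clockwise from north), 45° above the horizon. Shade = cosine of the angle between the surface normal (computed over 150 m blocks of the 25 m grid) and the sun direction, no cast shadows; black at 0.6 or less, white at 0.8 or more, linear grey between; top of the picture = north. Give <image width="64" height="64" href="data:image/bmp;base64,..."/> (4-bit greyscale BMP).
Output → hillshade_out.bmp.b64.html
<image width="64" height="64" href="data:image/bmp;base64,Qk12CAAAAAAAAHYAAAAoAAAAQAAAAEAAAAABAAQAAAAAAAAIAAATCwAAEwsAABAAAAAAAAAAAAAAABEREQAiIiIAMzMzAERERABVVVUAZmZmAHd3dwCIiIgAmZmZAKqqqgC7u7sAzMzMAN3d3QDu7u4A////AKq7zLu7qqmYiJmYiIiIiIiIiIiIiImZmZmZmZmZmZmZq7u7u7uqmZiIiIiIiIiIiIiIiIiIiZqqmZmZmZmZmZm7u7u7uqqZmIiIiIiIiIiIiIiIiIiImrupmZmZmZmZmbu7u7uqqZmIiIiIiIiIiIiIiIiIh3iaq8qZmZmZmZmZq7u7u6qpmIiIiIiIiIiIiIiIiIh2eImru6mZmZmZmZmqu6u6qqmYiIiIiIiIiIiIiIiIiHZniaq8uZmZmZmZmaqqq7qqmYiIiIiIiIiIiIiIiIiIZWd4mrvKmZmZmZmZmqqruqqZiIiIiIiIiIiIiIiIiIh1VniJq8uZmZmZmZmaqqu6qZiIiIiIiIiIiIiIiIiIiHZWZ4mqvKmZmZmZmZq7u7qZmIiIiIiIiIh3iIiIiIiIh1VniJq8uZmZmZmZeKvN26mIiIiIiIh3d3d3d4iIiIiIZWd4mqu6mZmZmZl3ibzd25iIiIiId3d3d3d3d4iIiIh2Z4iaq7qZmZmZmYh3ibzNy5iIiId3d3d3d3d3d4iIiIdniaq7y5mZmZmZiZdniavMy6mIh3d3d3d3d3d3d4iImHeJq7zMqZmZmZmJqWRWeZq8y6mIh3d3d3d3d3d3eIiZh4qrzNy5mZmZqpmqlkRWeJq7zLqYiHd3d3d3d3d3iJmImrzN3cqZmqmZmaqoZDNFZ4mqu7uqmIh3d3d2Znd4mZiavN3u26mZqqmZq6mIZDNFZ3iaq7u7qpmIh2ZmZ3iZmZq83u7cuqqZmZmrqYiHZTM0VneImaqruqqYh3d3iJq6q83e7dy6mZmYmqupiIiHdUMzRWZ3iJmZmZiHd3eJmrzM3e7t3LmIiIiaq6iIiIiIdlQzNEVmZ3d3dmVVZneJq8zd3d3LqYd4iJqrqIiIiIiIh2ZURERFVVVEMzM0VniZq8zdzLqZiIiImquoiIiIiIiIiHdmVUREMyERERIjRWiavN3dy6mIiJmaq6mIiIiIiIiIiIiHdmVDIQAAABI0Vnms3e7cupmImZmrqYiIiIiIiIiIiIiIh3VDIRARIkVVeKvN7ty6mIiJmau5iIiIiImZmZmZmYiIdlQyIRIjRVVom83e26qYiIiZq7qIiIiJmZmZmZmZmYh2VDIRESM0RWeavN3LqZiIiJmrupiIiZmZmaqqqqmZmIdUMhERIjM0V4m7zLqpiIiIiaq7mIiZmZmqqqqqqqmZh2QyIRESIzRWiavLupmIiIiImruoiJmZmqqqu7qqqpmHZUMhERIiI1Z4mrupmIiIiHiaq6mImZmqqru7u7qqmZh1QyIREiIjVniaqpmIiIiId4mquoiZmaqqu7u7uqqZmHZUMiIiESNWeJmpiIiIiIhniJq6mJmZqqq7u7u6qpmYh2RDMiISNFZ4iZiIiIiIiGZ4iaupmZmaqqu7u7qqmZiHZVQzIiM0VniJiIh4iIiIVWeImrqZmZqqq7u7uqqZiIh2VUQzM0VWeIiHd3eIiIhEVniaq6mZmaqqu7uqqZmIiHd2VEREVWd4iHd3d4iIiDRFZ4mrupmZmqqqqqqpmYiIiHdlVVVmd4iHd3d3eIiII0RWeJq7upmaqqqqqqmZmIiIh3d2Znd4iId3d3d4iIgyNFZ4iaq7qpqqqqqqqpmZmYiIiId3iIiId3d3d3iIiEMjRWeImqu7uqqqqqqqqZmZmYiIiIiIiId3d3d3d4iIVDI0VneJmru7u7u7u6qqqqmZmZmZmZmId3d3d3d3iIhVQiNFZniJqrvMzMy7u7u6qqqqmZmZmYiHd3d3d3eIiFVUIjRFZniJqru8zMy7u7u7u6qqqqmZiId3d3d3d4iIVFVCIjRVZ3iZqqu7u7u7zMu7u7u6qqmYiHd3d3d3iIhURVQyI0RWZ3iJmqqru7zMzMzMy7u6qZmIiHd3d3eIiFVVVUMiM0VWZ3iJmaqrvMzN3d3MzLuqqZiIiId3eIiIVVVVVUMjNEVWZneImaq7zN3d3d3cy7uqmYiIiIiIiIhVVVVVVUMzNEVVZneImau8zd3u7d3cy7qpmIiIiIiIiGZmZmZmZVQzNERFVmeImqvM3u7u7t3Mu6qZiIiIiIiIZmZmZmZmZlRDM0RFVmeJmrzN3u7u7dzLuqmYiIiIiIh3d3dmZmZmZlVERERFVniZq8zd7u7t3cy7qZmYiIiIiHd3d3d3ZmZmZVVVVVVWZ4mau8zd3t3dzLuqmZmIiIiIh3d3d3d2ZmZmZVVVVVZmd4mau8zd3d3My6qpmZmIiIiId3d3d3dmZmZmZVVVVVZmd4mau7zMzMy7uqqZmZiIiIiHd3d3d3ZmZmZmZlVVVWZmd4maq7u7u7uqqpmZmIiIiHd3d3d3d3dmZmZmZmZVVmZnd4iZqqqqqqqqmZmZiIiId3d3d3Z3d3d3d3dmZmZmZmZnd4iZmaqqmZmZmZmYiHd3d3dmZmd3d3d3d3d3dmZmZmZnd4iImZmZmZmZmZiId3d3ZmZmZnd3d3d3d3d3d3ZmZmZ3d3iIiIiZmZmZiIh3d3ZmZmZmd3d3eIiIiIh3d3d3d3d3d3d4iIiImYiIiHd3ZmZmZmZnd3d4iIiIiIiId3d3d3d3d3d4iIiIiIiId3ZmZmZmZmd3d4iIiIiIiIiIiHd3d3d3d3eIiIiIiIh3ZmZmZmZmZ3d3eIiIiZmZmIiIiId3d3d3d3iIiIiIiHdmZmZmZmZnd3eIiIiZmZmZmIiIh3d3d3d3d4iIiIiI"/>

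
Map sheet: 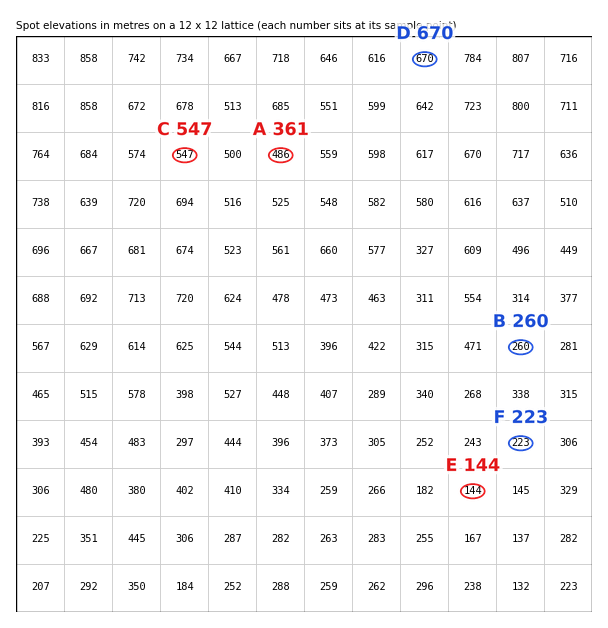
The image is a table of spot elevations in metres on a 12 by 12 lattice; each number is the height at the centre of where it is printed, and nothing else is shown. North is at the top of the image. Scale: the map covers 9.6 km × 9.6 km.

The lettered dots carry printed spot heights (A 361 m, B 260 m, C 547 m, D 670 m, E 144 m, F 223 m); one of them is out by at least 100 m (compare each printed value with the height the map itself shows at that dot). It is A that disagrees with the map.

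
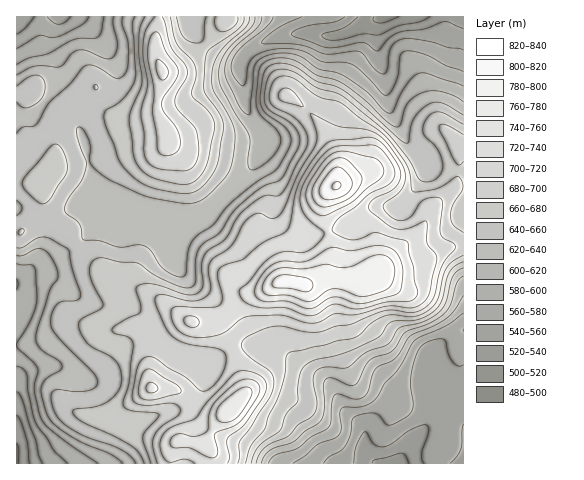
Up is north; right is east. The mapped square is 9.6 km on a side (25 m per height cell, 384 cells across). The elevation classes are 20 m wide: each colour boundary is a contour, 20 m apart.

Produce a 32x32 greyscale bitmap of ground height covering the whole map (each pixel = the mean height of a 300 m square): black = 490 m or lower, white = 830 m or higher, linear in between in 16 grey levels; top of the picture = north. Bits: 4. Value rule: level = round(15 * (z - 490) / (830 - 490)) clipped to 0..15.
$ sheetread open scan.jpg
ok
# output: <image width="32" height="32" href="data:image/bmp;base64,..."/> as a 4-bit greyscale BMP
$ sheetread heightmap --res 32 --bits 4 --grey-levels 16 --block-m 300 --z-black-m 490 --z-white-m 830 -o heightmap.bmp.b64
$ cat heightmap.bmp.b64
<image width="32" height="32" href="data:image/bmp;base64,Qk12AgAAAAAAAHYAAAAoAAAAIAAAACAAAAABAAQAAAAAAAACAAATCwAAEwsAABAAAAAAAAAAAAAAABEREQAiIiIAMzMzAERERABVVVUAZmZmAHd3dwCIiIgAmZmZAKqqqgC7u7sAzMzMAN3d3QDu7u4A////ACNEVVZ4qqu6hlRDMyIRIiIjRWZ3iau7uphmVEMiIiIiJFZ3iImru7uph2VUMzMiIjRniIiImavMuYd2VDMzMiI1d3d4mqqqvMqYd1RUQzIzRWZneKu6qavLmHZVVUMzM0VmZ3iaqZmaqph3ZmVEMzNVZnd4mZmZmZmYiHd2VDMzVmd4iImZmamZmZiIh3VDM1Z3eIiJmruqmZmZmZh2VENFd3iIiZu7qqqqu6qpiIdURWd3iImqqqu8zMy7y7u5dUVmd4iJmImrvd7t3d3cuoZFZniIiHd5q7ze3d3d3LqGVWZ3h3dmeaqrzMzd3dy7mHZnd3d3ZniZqru7zMzLuql3d3ZmZmZniaqqq7u7u7qZd3d2ZmZmZniZmru7uqmqmHd3ZmZmZnZniZq93LqZmph4h2Zmd3iHZniJve7LqYiZeId2d4iZmHZmeK3u3MqHiHeId3iJqpl3Zmeb3cy5d4h3h3d4mqqph2Vniry7qHeJd3d3eJqqqYdlV4mqqoZ4iWd3d4iaqpmGVWiZmZhmeIh3d3d4mqmYdlaJmZh2VWd2d3d3d4qpiGVHmZiHZUVmZWdmd3eKupdkRomGZUQ0VVVWZmdmirqXZEZ3ZURDNERERVVmVoqpiHVEREMzMjREM0REVVaKqHiHUzIiESIjMzMzM0RWiZh4mXVDMiIRERIi"/>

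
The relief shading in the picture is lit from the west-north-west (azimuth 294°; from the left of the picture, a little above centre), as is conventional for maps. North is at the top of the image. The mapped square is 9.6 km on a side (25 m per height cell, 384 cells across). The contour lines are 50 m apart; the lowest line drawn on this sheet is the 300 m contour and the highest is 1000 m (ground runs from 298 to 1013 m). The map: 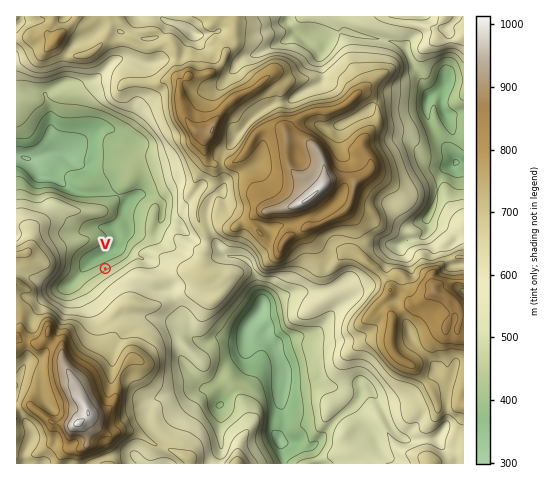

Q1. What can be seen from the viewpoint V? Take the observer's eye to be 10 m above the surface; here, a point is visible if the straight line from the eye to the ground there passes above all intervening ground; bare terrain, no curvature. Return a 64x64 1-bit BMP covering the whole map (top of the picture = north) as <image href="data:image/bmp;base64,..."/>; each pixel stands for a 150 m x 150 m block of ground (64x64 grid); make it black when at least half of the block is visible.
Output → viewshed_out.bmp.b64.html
<image width="64" height="64" href="data:image/bmp;base64,Qk0+AgAAAAAAAD4AAAAoAAAAQAAAAEAAAAABAAEAAAAAAAACAAATCwAAEwsAAAIAAAAAAAAA////AAAAAAAAAAAAAAAAAAAAAAAAAAAAAAAAAAAAAAAAAAAAAAAAAAAAAAAAAAAAAAAAAAAAAAAAAAAAAAAAAAAAAAAAAAAAAAAAAAAAAAAAAAAAAAAAAAAAAAAAAAAAAAAAAAAAAAAAQAAAAAAAAADAAAAAAAAAAcAAAAAAAAABgAAAAAAAAAOAAAAAAAAAA4AAAAAAAAAHgAAAAAAAAAfAAAAAAAAAD8AAAAAAAABvwAAAAAAAAH+AAAAAAAAAP8AAAAAAAAA+AAAAAAAAAP4IAAAAAAAAH74AAAAAAAAP/wAAAAAAAAf/gAAAAAAAD/+AAAAAAAA//8AAAAAAAB//gAAAAAAAHB/gAgAAAAAfA+BnQAAAAB//58cAAAAAB//zwfAAAAACA/PA4QAAAAABg8DAAAAAAAHPwIAAAAAAA/+AgAAAAAAD/9iAAAAAAAP/+wAAAAAAAH/zAAAAAAAAf+AAAAAAAAM/4AAAAAAAAB/gBgAAAAAAP/ACAAAAAAD/wAAAAAAAAf+AAAAAAAAD/wAAAAAAAAf/AAAAAAAAD/4AAAAAAAAf/gAAAAAAABv+AAAAAAAAGH4AAAAAAAAwAAAAAAAAP/AAAAAAAAB/+AAAAAAAAB44AAAAAAAARgwAAAAAAADCAAAAAAAAAAEAAAAAAAAAAAAAAAAAAAAAAAAAAAAAAA=="/>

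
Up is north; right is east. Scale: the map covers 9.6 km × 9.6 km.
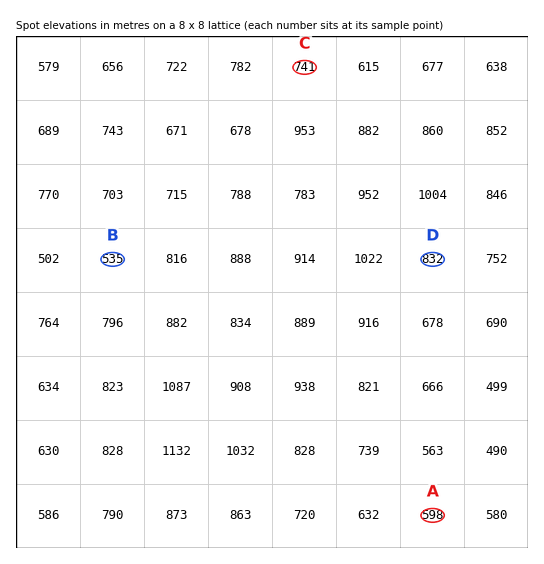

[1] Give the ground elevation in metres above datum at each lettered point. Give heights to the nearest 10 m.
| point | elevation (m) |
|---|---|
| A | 600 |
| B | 540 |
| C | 740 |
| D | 830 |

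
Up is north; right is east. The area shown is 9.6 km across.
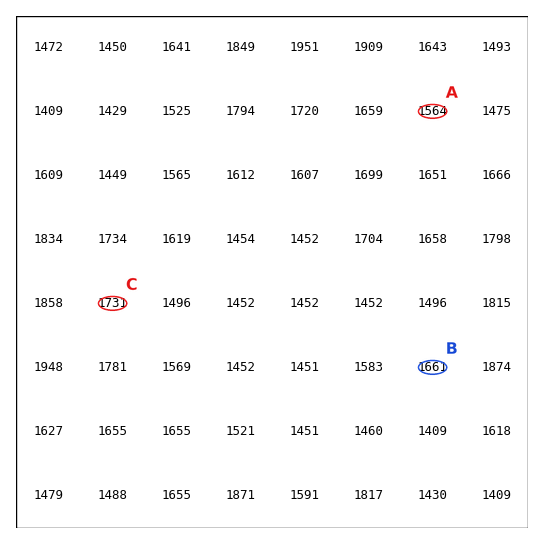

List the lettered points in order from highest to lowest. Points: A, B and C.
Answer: C B A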